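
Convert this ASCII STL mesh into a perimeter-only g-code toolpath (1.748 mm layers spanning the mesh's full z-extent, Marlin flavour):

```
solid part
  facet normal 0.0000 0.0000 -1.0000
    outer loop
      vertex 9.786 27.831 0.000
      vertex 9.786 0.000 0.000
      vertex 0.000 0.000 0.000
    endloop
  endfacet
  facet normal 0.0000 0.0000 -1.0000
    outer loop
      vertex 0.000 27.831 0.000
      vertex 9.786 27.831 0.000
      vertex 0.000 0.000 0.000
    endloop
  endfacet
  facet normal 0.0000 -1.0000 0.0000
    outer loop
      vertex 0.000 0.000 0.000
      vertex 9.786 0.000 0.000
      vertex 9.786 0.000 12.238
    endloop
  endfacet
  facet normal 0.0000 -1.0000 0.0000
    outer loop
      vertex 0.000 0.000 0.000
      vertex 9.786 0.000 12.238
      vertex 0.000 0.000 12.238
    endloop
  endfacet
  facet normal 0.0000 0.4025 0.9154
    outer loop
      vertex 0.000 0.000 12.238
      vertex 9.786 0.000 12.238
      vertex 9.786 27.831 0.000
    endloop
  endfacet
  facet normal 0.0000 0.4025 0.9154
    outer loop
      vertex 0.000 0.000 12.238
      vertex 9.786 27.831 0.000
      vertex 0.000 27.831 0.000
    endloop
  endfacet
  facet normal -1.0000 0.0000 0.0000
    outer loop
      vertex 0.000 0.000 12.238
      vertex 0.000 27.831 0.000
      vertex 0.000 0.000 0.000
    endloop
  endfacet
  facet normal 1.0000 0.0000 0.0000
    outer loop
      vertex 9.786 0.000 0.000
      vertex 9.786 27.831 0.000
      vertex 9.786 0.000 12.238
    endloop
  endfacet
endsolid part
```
; perimeter-only toolpath
G21 ; units = mm
G90 ; absolute positioning
G28 ; home
; layer 1
G0 Z1.748
G0 X0.000 Y0.000
G1 X9.786 Y0.000
G1 X9.786 Y23.855
G1 X0.000 Y23.855
G1 X0.000 Y0.000
; layer 2
G0 Z3.497
G0 X0.000 Y0.000
G1 X9.786 Y0.000
G1 X9.786 Y19.879
G1 X0.000 Y19.879
G1 X0.000 Y0.000
; layer 3
G0 Z5.245
G0 X0.000 Y0.000
G1 X9.786 Y0.000
G1 X9.786 Y15.903
G1 X0.000 Y15.903
G1 X0.000 Y0.000
; layer 4
G0 Z6.993
G0 X0.000 Y0.000
G1 X9.786 Y0.000
G1 X9.786 Y11.928
G1 X0.000 Y11.928
G1 X0.000 Y0.000
; layer 5
G0 Z8.741
G0 X0.000 Y0.000
G1 X9.786 Y0.000
G1 X9.786 Y7.952
G1 X0.000 Y7.952
G1 X0.000 Y0.000
; layer 6
G0 Z10.490
G0 X0.000 Y0.000
G1 X9.786 Y0.000
G1 X9.786 Y3.976
G1 X0.000 Y3.976
G1 X0.000 Y0.000
M2 ; end

The solid is a wedge (ramp): 9.79 × 27.8 mm base, rising to 12.2 mm along the y=0 edge and sloping linearly to z=0 at y=27.8. Slicing at Δz = 1.748 mm — 7 equal slices spanning the solid's height, so layer i sits at z = i·h/7 — gives 6 non-empty perimeters. Each is a 4-segment closed polygon; G0 lifts to the layer z and rapids to the start vertex, then G1 traces the edges. The cross-section shrinks linearly with z (the slice at the apex is degenerate and omitted).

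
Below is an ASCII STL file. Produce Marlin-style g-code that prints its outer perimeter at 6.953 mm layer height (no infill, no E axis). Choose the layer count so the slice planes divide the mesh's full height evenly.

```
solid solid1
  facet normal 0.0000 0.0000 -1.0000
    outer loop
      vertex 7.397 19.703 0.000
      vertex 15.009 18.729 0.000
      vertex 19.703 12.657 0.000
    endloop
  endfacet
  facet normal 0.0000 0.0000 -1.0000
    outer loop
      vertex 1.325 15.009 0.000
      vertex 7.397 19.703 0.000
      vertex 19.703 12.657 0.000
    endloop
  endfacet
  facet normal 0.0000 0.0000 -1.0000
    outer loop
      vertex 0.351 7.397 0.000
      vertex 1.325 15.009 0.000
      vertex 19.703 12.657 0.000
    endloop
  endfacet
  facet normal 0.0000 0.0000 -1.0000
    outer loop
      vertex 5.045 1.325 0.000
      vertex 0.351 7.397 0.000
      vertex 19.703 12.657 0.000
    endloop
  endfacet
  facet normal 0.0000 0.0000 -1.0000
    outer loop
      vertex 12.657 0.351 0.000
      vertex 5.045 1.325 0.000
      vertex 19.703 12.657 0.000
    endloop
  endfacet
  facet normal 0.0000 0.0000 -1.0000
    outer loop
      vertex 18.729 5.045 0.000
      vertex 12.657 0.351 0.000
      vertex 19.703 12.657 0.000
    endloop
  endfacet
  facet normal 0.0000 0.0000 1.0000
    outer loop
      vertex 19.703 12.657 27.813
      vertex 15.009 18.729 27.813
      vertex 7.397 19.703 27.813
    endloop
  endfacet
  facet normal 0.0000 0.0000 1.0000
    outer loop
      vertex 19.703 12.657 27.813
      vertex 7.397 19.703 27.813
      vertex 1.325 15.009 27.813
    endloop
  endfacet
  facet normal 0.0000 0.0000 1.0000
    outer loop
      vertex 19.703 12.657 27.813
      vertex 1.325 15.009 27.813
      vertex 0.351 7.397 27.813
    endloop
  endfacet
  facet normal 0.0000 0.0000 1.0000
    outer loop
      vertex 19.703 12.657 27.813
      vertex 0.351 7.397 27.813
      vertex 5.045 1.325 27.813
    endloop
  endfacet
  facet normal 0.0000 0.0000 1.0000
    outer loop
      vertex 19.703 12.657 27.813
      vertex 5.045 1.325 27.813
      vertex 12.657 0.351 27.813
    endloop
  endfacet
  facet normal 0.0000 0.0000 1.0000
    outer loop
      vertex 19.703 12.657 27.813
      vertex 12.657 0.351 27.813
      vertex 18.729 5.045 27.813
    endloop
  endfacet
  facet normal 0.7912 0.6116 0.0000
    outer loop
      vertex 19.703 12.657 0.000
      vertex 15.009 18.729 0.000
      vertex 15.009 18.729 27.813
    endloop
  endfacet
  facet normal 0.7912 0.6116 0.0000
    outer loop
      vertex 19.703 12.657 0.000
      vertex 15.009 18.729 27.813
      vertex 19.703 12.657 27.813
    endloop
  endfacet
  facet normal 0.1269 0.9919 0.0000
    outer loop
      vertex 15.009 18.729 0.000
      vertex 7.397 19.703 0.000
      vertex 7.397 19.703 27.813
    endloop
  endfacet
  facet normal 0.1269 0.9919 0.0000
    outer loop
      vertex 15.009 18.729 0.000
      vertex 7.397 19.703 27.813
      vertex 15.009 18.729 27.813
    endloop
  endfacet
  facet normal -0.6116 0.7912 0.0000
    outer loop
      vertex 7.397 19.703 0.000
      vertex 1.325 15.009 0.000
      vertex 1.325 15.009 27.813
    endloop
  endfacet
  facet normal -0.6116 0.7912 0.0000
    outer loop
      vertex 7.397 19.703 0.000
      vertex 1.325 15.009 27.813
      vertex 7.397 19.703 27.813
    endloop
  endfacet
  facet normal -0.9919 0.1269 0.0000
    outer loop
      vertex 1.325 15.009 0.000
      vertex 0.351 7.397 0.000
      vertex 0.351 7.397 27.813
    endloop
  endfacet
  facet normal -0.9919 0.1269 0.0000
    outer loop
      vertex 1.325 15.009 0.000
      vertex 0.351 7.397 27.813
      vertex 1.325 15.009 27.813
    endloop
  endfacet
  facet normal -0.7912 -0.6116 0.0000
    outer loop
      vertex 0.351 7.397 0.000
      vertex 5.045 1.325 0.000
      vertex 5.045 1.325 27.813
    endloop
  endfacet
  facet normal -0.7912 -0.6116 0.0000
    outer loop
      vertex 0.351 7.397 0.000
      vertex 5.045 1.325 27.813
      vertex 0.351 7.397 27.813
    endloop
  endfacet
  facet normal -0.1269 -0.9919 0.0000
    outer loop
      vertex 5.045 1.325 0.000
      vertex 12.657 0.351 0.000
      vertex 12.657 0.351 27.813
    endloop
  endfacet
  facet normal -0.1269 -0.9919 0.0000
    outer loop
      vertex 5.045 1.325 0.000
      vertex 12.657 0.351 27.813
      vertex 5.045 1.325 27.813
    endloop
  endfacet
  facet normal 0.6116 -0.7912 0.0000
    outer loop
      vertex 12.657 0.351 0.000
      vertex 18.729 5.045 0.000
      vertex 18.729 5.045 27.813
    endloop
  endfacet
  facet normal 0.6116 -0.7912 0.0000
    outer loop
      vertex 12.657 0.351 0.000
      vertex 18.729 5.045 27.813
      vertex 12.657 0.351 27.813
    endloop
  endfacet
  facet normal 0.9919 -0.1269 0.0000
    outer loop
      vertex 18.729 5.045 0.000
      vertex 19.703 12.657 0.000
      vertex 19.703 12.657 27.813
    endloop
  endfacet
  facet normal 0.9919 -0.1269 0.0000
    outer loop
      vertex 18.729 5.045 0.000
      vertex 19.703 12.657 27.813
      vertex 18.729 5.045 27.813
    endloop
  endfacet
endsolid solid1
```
; perimeter-only toolpath
G21 ; units = mm
G90 ; absolute positioning
G28 ; home
; layer 1
G0 Z6.953
G0 X19.703 Y12.657
G1 X15.009 Y18.729
G1 X7.397 Y19.703
G1 X1.325 Y15.009
G1 X0.351 Y7.397
G1 X5.045 Y1.325
G1 X12.657 Y0.351
G1 X18.729 Y5.045
G1 X19.703 Y12.657
; layer 2
G0 Z13.906
G0 X19.703 Y12.657
G1 X15.009 Y18.729
G1 X7.397 Y19.703
G1 X1.325 Y15.009
G1 X0.351 Y7.397
G1 X5.045 Y1.325
G1 X12.657 Y0.351
G1 X18.729 Y5.045
G1 X19.703 Y12.657
; layer 3
G0 Z20.860
G0 X19.703 Y12.657
G1 X15.009 Y18.729
G1 X7.397 Y19.703
G1 X1.325 Y15.009
G1 X0.351 Y7.397
G1 X5.045 Y1.325
G1 X12.657 Y0.351
G1 X18.729 Y5.045
G1 X19.703 Y12.657
; layer 4
G0 Z27.813
G0 X19.703 Y12.657
G1 X15.009 Y18.729
G1 X7.397 Y19.703
G1 X1.325 Y15.009
G1 X0.351 Y7.397
G1 X5.045 Y1.325
G1 X12.657 Y0.351
G1 X18.729 Y5.045
G1 X19.703 Y12.657
M2 ; end

The solid is a regular 8-sided prism (a cylinder approximated with 8 flat sides), circumscribed radius ≈ 10 mm, height ≈ 27.8 mm. Slicing at Δz = 6.953 mm — 4 equal slices spanning the solid's height, so layer i sits at z = i·h/4 — gives 4 non-empty perimeters. Each is a 8-segment closed polygon; G0 lifts to the layer z and rapids to the start vertex, then G1 traces the edges.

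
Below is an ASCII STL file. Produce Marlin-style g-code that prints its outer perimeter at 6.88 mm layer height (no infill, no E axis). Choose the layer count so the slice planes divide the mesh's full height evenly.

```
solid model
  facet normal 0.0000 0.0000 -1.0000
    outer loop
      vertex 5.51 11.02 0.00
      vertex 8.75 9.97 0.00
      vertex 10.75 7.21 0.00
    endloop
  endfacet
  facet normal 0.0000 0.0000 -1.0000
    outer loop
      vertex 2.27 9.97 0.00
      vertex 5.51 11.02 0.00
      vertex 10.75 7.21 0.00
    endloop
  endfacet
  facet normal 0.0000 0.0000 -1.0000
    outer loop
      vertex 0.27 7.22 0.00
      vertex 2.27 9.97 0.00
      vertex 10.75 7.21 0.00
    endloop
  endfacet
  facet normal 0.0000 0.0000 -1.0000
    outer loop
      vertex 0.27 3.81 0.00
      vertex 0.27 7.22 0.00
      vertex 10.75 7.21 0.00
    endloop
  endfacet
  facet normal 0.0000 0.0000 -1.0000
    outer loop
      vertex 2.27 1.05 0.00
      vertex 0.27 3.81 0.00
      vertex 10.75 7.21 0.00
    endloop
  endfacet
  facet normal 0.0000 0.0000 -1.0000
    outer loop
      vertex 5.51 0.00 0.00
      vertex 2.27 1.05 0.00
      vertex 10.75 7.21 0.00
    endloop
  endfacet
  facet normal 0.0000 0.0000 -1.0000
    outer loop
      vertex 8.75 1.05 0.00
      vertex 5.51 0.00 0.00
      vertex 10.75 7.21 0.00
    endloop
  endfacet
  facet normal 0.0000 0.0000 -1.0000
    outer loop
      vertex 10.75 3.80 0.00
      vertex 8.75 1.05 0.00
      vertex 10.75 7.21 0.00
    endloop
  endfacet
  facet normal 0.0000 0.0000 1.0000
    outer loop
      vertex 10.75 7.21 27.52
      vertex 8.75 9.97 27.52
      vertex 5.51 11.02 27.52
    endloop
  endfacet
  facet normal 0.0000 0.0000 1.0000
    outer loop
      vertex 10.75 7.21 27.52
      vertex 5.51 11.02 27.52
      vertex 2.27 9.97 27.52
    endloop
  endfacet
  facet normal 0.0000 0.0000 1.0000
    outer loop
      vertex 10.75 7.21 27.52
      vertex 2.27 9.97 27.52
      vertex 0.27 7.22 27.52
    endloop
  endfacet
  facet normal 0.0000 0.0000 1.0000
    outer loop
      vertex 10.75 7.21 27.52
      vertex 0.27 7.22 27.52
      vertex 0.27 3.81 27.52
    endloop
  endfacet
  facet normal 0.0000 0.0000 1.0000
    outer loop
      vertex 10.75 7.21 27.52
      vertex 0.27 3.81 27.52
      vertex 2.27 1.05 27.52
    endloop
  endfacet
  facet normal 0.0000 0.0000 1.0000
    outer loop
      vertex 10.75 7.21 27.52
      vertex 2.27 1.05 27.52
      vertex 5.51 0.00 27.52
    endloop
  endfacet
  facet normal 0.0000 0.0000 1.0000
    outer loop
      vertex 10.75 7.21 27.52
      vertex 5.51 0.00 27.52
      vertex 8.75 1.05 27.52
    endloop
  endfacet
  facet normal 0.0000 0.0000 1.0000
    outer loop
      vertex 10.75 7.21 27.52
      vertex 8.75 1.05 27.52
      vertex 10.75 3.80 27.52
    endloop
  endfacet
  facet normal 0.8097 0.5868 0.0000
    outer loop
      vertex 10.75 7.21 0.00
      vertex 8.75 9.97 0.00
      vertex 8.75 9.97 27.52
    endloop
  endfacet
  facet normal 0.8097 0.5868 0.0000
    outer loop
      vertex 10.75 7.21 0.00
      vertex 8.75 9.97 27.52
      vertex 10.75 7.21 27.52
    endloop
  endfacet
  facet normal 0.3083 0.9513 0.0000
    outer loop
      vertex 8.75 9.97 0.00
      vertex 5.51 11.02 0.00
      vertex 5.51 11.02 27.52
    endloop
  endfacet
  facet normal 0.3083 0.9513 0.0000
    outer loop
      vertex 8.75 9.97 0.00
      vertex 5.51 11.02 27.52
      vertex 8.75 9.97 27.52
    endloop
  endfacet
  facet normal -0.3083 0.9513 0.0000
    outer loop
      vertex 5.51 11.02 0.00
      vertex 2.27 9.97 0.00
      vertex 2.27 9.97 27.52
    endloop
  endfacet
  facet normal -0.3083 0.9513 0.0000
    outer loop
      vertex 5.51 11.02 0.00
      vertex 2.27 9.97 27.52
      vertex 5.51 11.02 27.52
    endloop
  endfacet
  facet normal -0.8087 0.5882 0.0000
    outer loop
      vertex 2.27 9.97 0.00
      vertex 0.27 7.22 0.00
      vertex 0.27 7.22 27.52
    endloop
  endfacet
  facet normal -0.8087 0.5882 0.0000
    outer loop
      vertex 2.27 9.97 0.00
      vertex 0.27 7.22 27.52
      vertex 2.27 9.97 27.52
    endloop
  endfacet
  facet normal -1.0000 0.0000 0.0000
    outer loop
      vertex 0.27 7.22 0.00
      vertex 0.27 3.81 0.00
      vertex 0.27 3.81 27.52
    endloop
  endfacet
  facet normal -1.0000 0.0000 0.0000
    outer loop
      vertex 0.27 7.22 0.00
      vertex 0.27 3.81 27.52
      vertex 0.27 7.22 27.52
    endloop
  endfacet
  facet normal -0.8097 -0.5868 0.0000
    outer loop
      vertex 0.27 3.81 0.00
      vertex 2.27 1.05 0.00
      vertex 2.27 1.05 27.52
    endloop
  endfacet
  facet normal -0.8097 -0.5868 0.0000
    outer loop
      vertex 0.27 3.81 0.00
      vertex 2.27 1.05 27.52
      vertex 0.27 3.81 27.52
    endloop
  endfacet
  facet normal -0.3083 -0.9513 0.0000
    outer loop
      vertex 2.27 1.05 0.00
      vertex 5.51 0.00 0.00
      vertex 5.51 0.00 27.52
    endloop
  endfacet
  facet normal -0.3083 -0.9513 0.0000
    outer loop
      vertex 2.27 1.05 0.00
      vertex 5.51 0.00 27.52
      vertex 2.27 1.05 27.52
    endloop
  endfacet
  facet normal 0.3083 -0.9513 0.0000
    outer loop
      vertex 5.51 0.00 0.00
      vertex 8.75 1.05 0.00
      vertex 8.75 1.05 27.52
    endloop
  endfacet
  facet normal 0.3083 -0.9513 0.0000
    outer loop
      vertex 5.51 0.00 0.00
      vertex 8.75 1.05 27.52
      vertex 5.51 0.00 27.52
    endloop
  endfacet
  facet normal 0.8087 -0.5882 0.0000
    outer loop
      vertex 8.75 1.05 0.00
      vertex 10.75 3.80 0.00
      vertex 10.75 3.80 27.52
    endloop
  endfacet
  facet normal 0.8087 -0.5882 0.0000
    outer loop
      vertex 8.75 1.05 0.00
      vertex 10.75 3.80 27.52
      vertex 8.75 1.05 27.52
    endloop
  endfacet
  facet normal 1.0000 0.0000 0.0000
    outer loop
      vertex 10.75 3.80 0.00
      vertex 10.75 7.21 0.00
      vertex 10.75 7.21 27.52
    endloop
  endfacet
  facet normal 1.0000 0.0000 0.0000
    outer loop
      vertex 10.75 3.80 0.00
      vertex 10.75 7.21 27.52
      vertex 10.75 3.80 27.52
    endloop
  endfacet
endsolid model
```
; perimeter-only toolpath
G21 ; units = mm
G90 ; absolute positioning
G28 ; home
; layer 1
G0 Z6.88
G0 X10.75 Y7.21
G1 X8.75 Y9.97
G1 X5.51 Y11.02
G1 X2.27 Y9.97
G1 X0.27 Y7.22
G1 X0.27 Y3.81
G1 X2.27 Y1.05
G1 X5.51 Y0.00
G1 X8.75 Y1.05
G1 X10.75 Y3.80
G1 X10.75 Y7.21
; layer 2
G0 Z13.76
G0 X10.75 Y7.21
G1 X8.75 Y9.97
G1 X5.51 Y11.02
G1 X2.27 Y9.97
G1 X0.27 Y7.22
G1 X0.27 Y3.81
G1 X2.27 Y1.05
G1 X5.51 Y0.00
G1 X8.75 Y1.05
G1 X10.75 Y3.80
G1 X10.75 Y7.21
; layer 3
G0 Z20.64
G0 X10.75 Y7.21
G1 X8.75 Y9.97
G1 X5.51 Y11.02
G1 X2.27 Y9.97
G1 X0.27 Y7.22
G1 X0.27 Y3.81
G1 X2.27 Y1.05
G1 X5.51 Y0.00
G1 X8.75 Y1.05
G1 X10.75 Y3.80
G1 X10.75 Y7.21
; layer 4
G0 Z27.52
G0 X10.75 Y7.21
G1 X8.75 Y9.97
G1 X5.51 Y11.02
G1 X2.27 Y9.97
G1 X0.27 Y7.22
G1 X0.27 Y3.81
G1 X2.27 Y1.05
G1 X5.51 Y0.00
G1 X8.75 Y1.05
G1 X10.75 Y3.80
G1 X10.75 Y7.21
M2 ; end

The solid is a regular 10-sided prism (a cylinder approximated with 10 flat sides), circumscribed radius ≈ 5.51 mm, height ≈ 27.5 mm. Slicing at Δz = 6.88 mm — 4 equal slices spanning the solid's height, so layer i sits at z = i·h/4 — gives 4 non-empty perimeters. Each is a 10-segment closed polygon; G0 lifts to the layer z and rapids to the start vertex, then G1 traces the edges.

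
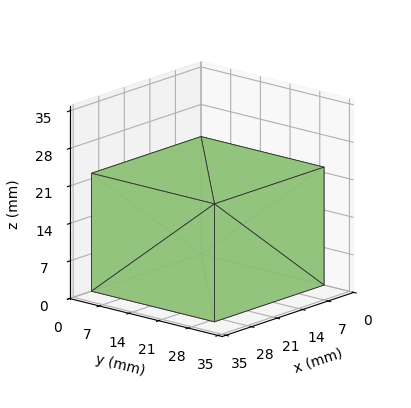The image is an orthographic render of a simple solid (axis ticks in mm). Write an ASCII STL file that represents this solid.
Reading the render: the shape is a rectangular box, roughly 30 × 29 mm footprint and 22 mm tall (dimensions read to the nearest mm from the axis ticks). For the STL, each face is triangulated and given an outward normal.

solid part
  facet normal 0.0000 0.0000 -1.0000
    outer loop
      vertex 30.000 29.000 0.000
      vertex 30.000 0.000 0.000
      vertex 0.000 0.000 0.000
    endloop
  endfacet
  facet normal 0.0000 0.0000 -1.0000
    outer loop
      vertex 0.000 29.000 0.000
      vertex 30.000 29.000 0.000
      vertex 0.000 0.000 0.000
    endloop
  endfacet
  facet normal 0.0000 0.0000 1.0000
    outer loop
      vertex 0.000 0.000 22.000
      vertex 30.000 0.000 22.000
      vertex 30.000 29.000 22.000
    endloop
  endfacet
  facet normal 0.0000 0.0000 1.0000
    outer loop
      vertex 0.000 0.000 22.000
      vertex 30.000 29.000 22.000
      vertex 0.000 29.000 22.000
    endloop
  endfacet
  facet normal 0.0000 -1.0000 0.0000
    outer loop
      vertex 0.000 0.000 0.000
      vertex 30.000 0.000 0.000
      vertex 30.000 0.000 22.000
    endloop
  endfacet
  facet normal 0.0000 -1.0000 0.0000
    outer loop
      vertex 0.000 0.000 0.000
      vertex 30.000 0.000 22.000
      vertex 0.000 0.000 22.000
    endloop
  endfacet
  facet normal 0.0000 1.0000 0.0000
    outer loop
      vertex 30.000 29.000 22.000
      vertex 30.000 29.000 0.000
      vertex 0.000 29.000 0.000
    endloop
  endfacet
  facet normal 0.0000 1.0000 0.0000
    outer loop
      vertex 0.000 29.000 22.000
      vertex 30.000 29.000 22.000
      vertex 0.000 29.000 0.000
    endloop
  endfacet
  facet normal -1.0000 0.0000 0.0000
    outer loop
      vertex 0.000 29.000 22.000
      vertex 0.000 29.000 0.000
      vertex 0.000 0.000 0.000
    endloop
  endfacet
  facet normal -1.0000 0.0000 0.0000
    outer loop
      vertex 0.000 0.000 22.000
      vertex 0.000 29.000 22.000
      vertex 0.000 0.000 0.000
    endloop
  endfacet
  facet normal 1.0000 0.0000 0.0000
    outer loop
      vertex 30.000 0.000 0.000
      vertex 30.000 29.000 0.000
      vertex 30.000 29.000 22.000
    endloop
  endfacet
  facet normal 1.0000 0.0000 0.0000
    outer loop
      vertex 30.000 0.000 0.000
      vertex 30.000 29.000 22.000
      vertex 30.000 0.000 22.000
    endloop
  endfacet
endsolid part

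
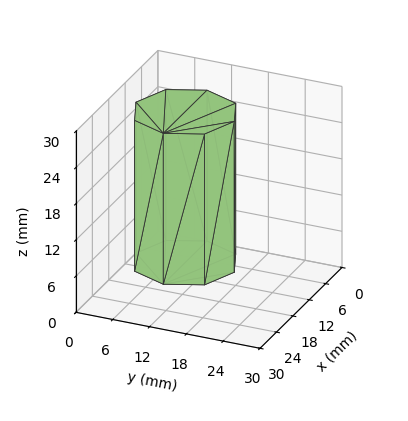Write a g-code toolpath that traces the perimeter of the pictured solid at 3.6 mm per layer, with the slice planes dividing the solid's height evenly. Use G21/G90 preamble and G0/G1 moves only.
Reading the render: the shape is a regular 8-sided prism (a cylinder approximated with 8 flat sides), circumscribed radius ≈ 8 mm, height ≈ 25 mm (dimensions read to the nearest mm from the axis ticks). For the g-code, the solid's height is divided into equal slices at the stated Δz and each level perimeter traced with G1 moves after a G0 lift.

; perimeter-only toolpath
G21 ; units = mm
G90 ; absolute positioning
G28 ; home
; layer 1
G0 Z3.6
G0 X16.0 Y8.0
G1 X13.7 Y13.7
G1 X8.0 Y16.0
G1 X2.3 Y13.7
G1 X0.0 Y8.0
G1 X2.3 Y2.3
G1 X8.0 Y0.0
G1 X13.7 Y2.3
G1 X16.0 Y8.0
; layer 2
G0 Z7.1
G0 X16.0 Y8.0
G1 X13.7 Y13.7
G1 X8.0 Y16.0
G1 X2.3 Y13.7
G1 X0.0 Y8.0
G1 X2.3 Y2.3
G1 X8.0 Y0.0
G1 X13.7 Y2.3
G1 X16.0 Y8.0
; layer 3
G0 Z10.7
G0 X16.0 Y8.0
G1 X13.7 Y13.7
G1 X8.0 Y16.0
G1 X2.3 Y13.7
G1 X0.0 Y8.0
G1 X2.3 Y2.3
G1 X8.0 Y0.0
G1 X13.7 Y2.3
G1 X16.0 Y8.0
; layer 4
G0 Z14.3
G0 X16.0 Y8.0
G1 X13.7 Y13.7
G1 X8.0 Y16.0
G1 X2.3 Y13.7
G1 X0.0 Y8.0
G1 X2.3 Y2.3
G1 X8.0 Y0.0
G1 X13.7 Y2.3
G1 X16.0 Y8.0
; layer 5
G0 Z17.9
G0 X16.0 Y8.0
G1 X13.7 Y13.7
G1 X8.0 Y16.0
G1 X2.3 Y13.7
G1 X0.0 Y8.0
G1 X2.3 Y2.3
G1 X8.0 Y0.0
G1 X13.7 Y2.3
G1 X16.0 Y8.0
; layer 6
G0 Z21.4
G0 X16.0 Y8.0
G1 X13.7 Y13.7
G1 X8.0 Y16.0
G1 X2.3 Y13.7
G1 X0.0 Y8.0
G1 X2.3 Y2.3
G1 X8.0 Y0.0
G1 X13.7 Y2.3
G1 X16.0 Y8.0
; layer 7
G0 Z25.0
G0 X16.0 Y8.0
G1 X13.7 Y13.7
G1 X8.0 Y16.0
G1 X2.3 Y13.7
G1 X0.0 Y8.0
G1 X2.3 Y2.3
G1 X8.0 Y0.0
G1 X13.7 Y2.3
G1 X16.0 Y8.0
M2 ; end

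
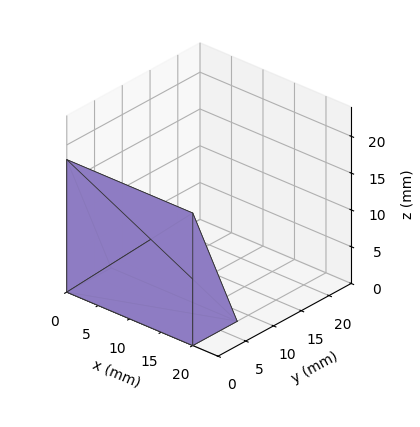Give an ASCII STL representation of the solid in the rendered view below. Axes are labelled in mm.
Reading the render: the shape is a wedge (ramp): 20 × 8 mm base, rising to 18 mm along the y=0 edge and sloping linearly to z=0 at y=8 (dimensions read to the nearest mm from the axis ticks). For the STL, each face is triangulated and given an outward normal.

solid part
  facet normal 0.0000 0.0000 -1.0000
    outer loop
      vertex 20.000 8.000 0.000
      vertex 20.000 0.000 0.000
      vertex 0.000 0.000 0.000
    endloop
  endfacet
  facet normal 0.0000 0.0000 -1.0000
    outer loop
      vertex 0.000 8.000 0.000
      vertex 20.000 8.000 0.000
      vertex 0.000 0.000 0.000
    endloop
  endfacet
  facet normal 0.0000 -1.0000 0.0000
    outer loop
      vertex 0.000 0.000 0.000
      vertex 20.000 0.000 0.000
      vertex 20.000 0.000 18.000
    endloop
  endfacet
  facet normal 0.0000 -1.0000 0.0000
    outer loop
      vertex 0.000 0.000 0.000
      vertex 20.000 0.000 18.000
      vertex 0.000 0.000 18.000
    endloop
  endfacet
  facet normal 0.0000 0.9138 0.4061
    outer loop
      vertex 0.000 0.000 18.000
      vertex 20.000 0.000 18.000
      vertex 20.000 8.000 0.000
    endloop
  endfacet
  facet normal 0.0000 0.9138 0.4061
    outer loop
      vertex 0.000 0.000 18.000
      vertex 20.000 8.000 0.000
      vertex 0.000 8.000 0.000
    endloop
  endfacet
  facet normal -1.0000 0.0000 0.0000
    outer loop
      vertex 0.000 0.000 18.000
      vertex 0.000 8.000 0.000
      vertex 0.000 0.000 0.000
    endloop
  endfacet
  facet normal 1.0000 0.0000 0.0000
    outer loop
      vertex 20.000 0.000 0.000
      vertex 20.000 8.000 0.000
      vertex 20.000 0.000 18.000
    endloop
  endfacet
endsolid part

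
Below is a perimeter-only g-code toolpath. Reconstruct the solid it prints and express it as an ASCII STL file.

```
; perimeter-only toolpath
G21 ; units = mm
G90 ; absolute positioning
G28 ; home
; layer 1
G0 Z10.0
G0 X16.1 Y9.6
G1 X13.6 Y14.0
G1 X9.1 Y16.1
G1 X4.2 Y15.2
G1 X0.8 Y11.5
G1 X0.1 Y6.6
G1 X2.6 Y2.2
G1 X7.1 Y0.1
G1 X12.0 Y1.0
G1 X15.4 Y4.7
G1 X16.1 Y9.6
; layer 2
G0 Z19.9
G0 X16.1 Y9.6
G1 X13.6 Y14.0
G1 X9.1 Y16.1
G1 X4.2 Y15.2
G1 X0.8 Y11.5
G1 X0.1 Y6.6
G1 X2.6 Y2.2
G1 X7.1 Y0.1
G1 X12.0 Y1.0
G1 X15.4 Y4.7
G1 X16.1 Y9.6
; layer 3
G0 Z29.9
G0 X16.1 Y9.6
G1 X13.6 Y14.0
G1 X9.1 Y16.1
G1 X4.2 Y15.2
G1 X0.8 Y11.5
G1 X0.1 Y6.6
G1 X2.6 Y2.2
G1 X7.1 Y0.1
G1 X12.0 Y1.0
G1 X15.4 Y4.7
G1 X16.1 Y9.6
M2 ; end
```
solid part
  facet normal 0.0000 0.0000 -1.0000
    outer loop
      vertex 9.1 16.1 0.0
      vertex 13.6 14.0 0.0
      vertex 16.1 9.6 0.0
    endloop
  endfacet
  facet normal 0.0000 0.0000 -1.0000
    outer loop
      vertex 4.2 15.2 0.0
      vertex 9.1 16.1 0.0
      vertex 16.1 9.6 0.0
    endloop
  endfacet
  facet normal 0.0000 0.0000 -1.0000
    outer loop
      vertex 0.8 11.5 0.0
      vertex 4.2 15.2 0.0
      vertex 16.1 9.6 0.0
    endloop
  endfacet
  facet normal 0.0000 0.0000 -1.0000
    outer loop
      vertex 0.1 6.6 0.0
      vertex 0.8 11.5 0.0
      vertex 16.1 9.6 0.0
    endloop
  endfacet
  facet normal 0.0000 0.0000 -1.0000
    outer loop
      vertex 2.6 2.2 0.0
      vertex 0.1 6.6 0.0
      vertex 16.1 9.6 0.0
    endloop
  endfacet
  facet normal 0.0000 0.0000 -1.0000
    outer loop
      vertex 7.1 0.1 0.0
      vertex 2.6 2.2 0.0
      vertex 16.1 9.6 0.0
    endloop
  endfacet
  facet normal 0.0000 0.0000 -1.0000
    outer loop
      vertex 12.0 1.0 0.0
      vertex 7.1 0.1 0.0
      vertex 16.1 9.6 0.0
    endloop
  endfacet
  facet normal 0.0000 0.0000 -1.0000
    outer loop
      vertex 15.4 4.7 0.0
      vertex 12.0 1.0 0.0
      vertex 16.1 9.6 0.0
    endloop
  endfacet
  facet normal 0.0000 0.0000 1.0000
    outer loop
      vertex 16.1 9.6 29.9
      vertex 13.6 14.0 29.9
      vertex 9.1 16.1 29.9
    endloop
  endfacet
  facet normal 0.0000 0.0000 1.0000
    outer loop
      vertex 16.1 9.6 29.9
      vertex 9.1 16.1 29.9
      vertex 4.2 15.2 29.9
    endloop
  endfacet
  facet normal 0.0000 0.0000 1.0000
    outer loop
      vertex 16.1 9.6 29.9
      vertex 4.2 15.2 29.9
      vertex 0.8 11.5 29.9
    endloop
  endfacet
  facet normal 0.0000 0.0000 1.0000
    outer loop
      vertex 16.1 9.6 29.9
      vertex 0.8 11.5 29.9
      vertex 0.1 6.6 29.9
    endloop
  endfacet
  facet normal 0.0000 0.0000 1.0000
    outer loop
      vertex 16.1 9.6 29.9
      vertex 0.1 6.6 29.9
      vertex 2.6 2.2 29.9
    endloop
  endfacet
  facet normal 0.0000 0.0000 1.0000
    outer loop
      vertex 16.1 9.6 29.9
      vertex 2.6 2.2 29.9
      vertex 7.1 0.1 29.9
    endloop
  endfacet
  facet normal 0.0000 0.0000 1.0000
    outer loop
      vertex 16.1 9.6 29.9
      vertex 7.1 0.1 29.9
      vertex 12.0 1.0 29.9
    endloop
  endfacet
  facet normal 0.0000 0.0000 1.0000
    outer loop
      vertex 16.1 9.6 29.9
      vertex 12.0 1.0 29.9
      vertex 15.4 4.7 29.9
    endloop
  endfacet
  facet normal 0.8695 0.4940 0.0000
    outer loop
      vertex 16.1 9.6 0.0
      vertex 13.6 14.0 0.0
      vertex 13.6 14.0 29.9
    endloop
  endfacet
  facet normal 0.8695 0.4940 0.0000
    outer loop
      vertex 16.1 9.6 0.0
      vertex 13.6 14.0 29.9
      vertex 16.1 9.6 29.9
    endloop
  endfacet
  facet normal 0.4229 0.9062 0.0000
    outer loop
      vertex 13.6 14.0 0.0
      vertex 9.1 16.1 0.0
      vertex 9.1 16.1 29.9
    endloop
  endfacet
  facet normal 0.4229 0.9062 0.0000
    outer loop
      vertex 13.6 14.0 0.0
      vertex 9.1 16.1 29.9
      vertex 13.6 14.0 29.9
    endloop
  endfacet
  facet normal -0.1807 0.9835 0.0000
    outer loop
      vertex 9.1 16.1 0.0
      vertex 4.2 15.2 0.0
      vertex 4.2 15.2 29.9
    endloop
  endfacet
  facet normal -0.1807 0.9835 0.0000
    outer loop
      vertex 9.1 16.1 0.0
      vertex 4.2 15.2 29.9
      vertex 9.1 16.1 29.9
    endloop
  endfacet
  facet normal -0.7363 0.6766 0.0000
    outer loop
      vertex 4.2 15.2 0.0
      vertex 0.8 11.5 0.0
      vertex 0.8 11.5 29.9
    endloop
  endfacet
  facet normal -0.7363 0.6766 0.0000
    outer loop
      vertex 4.2 15.2 0.0
      vertex 0.8 11.5 29.9
      vertex 4.2 15.2 29.9
    endloop
  endfacet
  facet normal -0.9899 0.1414 0.0000
    outer loop
      vertex 0.8 11.5 0.0
      vertex 0.1 6.6 0.0
      vertex 0.1 6.6 29.9
    endloop
  endfacet
  facet normal -0.9899 0.1414 0.0000
    outer loop
      vertex 0.8 11.5 0.0
      vertex 0.1 6.6 29.9
      vertex 0.8 11.5 29.9
    endloop
  endfacet
  facet normal -0.8695 -0.4940 0.0000
    outer loop
      vertex 0.1 6.6 0.0
      vertex 2.6 2.2 0.0
      vertex 2.6 2.2 29.9
    endloop
  endfacet
  facet normal -0.8695 -0.4940 0.0000
    outer loop
      vertex 0.1 6.6 0.0
      vertex 2.6 2.2 29.9
      vertex 0.1 6.6 29.9
    endloop
  endfacet
  facet normal -0.4229 -0.9062 0.0000
    outer loop
      vertex 2.6 2.2 0.0
      vertex 7.1 0.1 0.0
      vertex 7.1 0.1 29.9
    endloop
  endfacet
  facet normal -0.4229 -0.9062 0.0000
    outer loop
      vertex 2.6 2.2 0.0
      vertex 7.1 0.1 29.9
      vertex 2.6 2.2 29.9
    endloop
  endfacet
  facet normal 0.1807 -0.9835 0.0000
    outer loop
      vertex 7.1 0.1 0.0
      vertex 12.0 1.0 0.0
      vertex 12.0 1.0 29.9
    endloop
  endfacet
  facet normal 0.1807 -0.9835 0.0000
    outer loop
      vertex 7.1 0.1 0.0
      vertex 12.0 1.0 29.9
      vertex 7.1 0.1 29.9
    endloop
  endfacet
  facet normal 0.7363 -0.6766 0.0000
    outer loop
      vertex 12.0 1.0 0.0
      vertex 15.4 4.7 0.0
      vertex 15.4 4.7 29.9
    endloop
  endfacet
  facet normal 0.7363 -0.6766 0.0000
    outer loop
      vertex 12.0 1.0 0.0
      vertex 15.4 4.7 29.9
      vertex 12.0 1.0 29.9
    endloop
  endfacet
  facet normal 0.9899 -0.1414 0.0000
    outer loop
      vertex 15.4 4.7 0.0
      vertex 16.1 9.6 0.0
      vertex 16.1 9.6 29.9
    endloop
  endfacet
  facet normal 0.9899 -0.1414 0.0000
    outer loop
      vertex 15.4 4.7 0.0
      vertex 16.1 9.6 29.9
      vertex 15.4 4.7 29.9
    endloop
  endfacet
endsolid part

The G0 Z moves step by Δz≈10.0 mm. Every layer's G1 loop is the same polygon, so the solid is a straight extrusion of it from z=0 to z≈29.9. Closing with flat bottom and top caps and triangulating gives 36 facets — a regular 10-sided prism (a cylinder approximated with 10 flat sides), circumscribed radius ≈ 8.1 mm, height ≈ 29.9 mm.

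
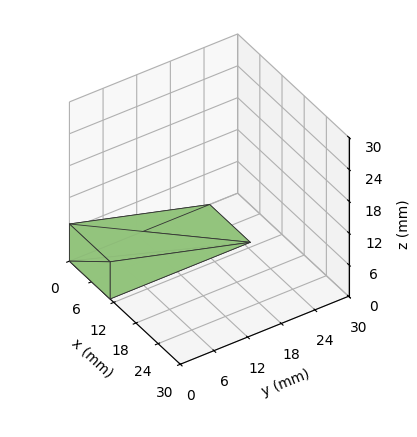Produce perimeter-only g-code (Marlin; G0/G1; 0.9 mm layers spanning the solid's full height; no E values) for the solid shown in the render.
Reading the render: the shape is a wedge (ramp): 11 × 25 mm base, rising to 7 mm along the y=0 edge and sloping linearly to z=0 at y=25 (dimensions read to the nearest mm from the axis ticks). For the g-code, the solid's height is divided into equal slices at the stated Δz and each level perimeter traced with G1 moves after a G0 lift.

; perimeter-only toolpath
G21 ; units = mm
G90 ; absolute positioning
G28 ; home
; layer 1
G0 Z0.9
G0 X0.0 Y0.0
G1 X11.0 Y0.0
G1 X11.0 Y21.9
G1 X0.0 Y21.9
G1 X0.0 Y0.0
; layer 2
G0 Z1.8
G0 X0.0 Y0.0
G1 X11.0 Y0.0
G1 X11.0 Y18.8
G1 X0.0 Y18.8
G1 X0.0 Y0.0
; layer 3
G0 Z2.6
G0 X0.0 Y0.0
G1 X11.0 Y0.0
G1 X11.0 Y15.6
G1 X0.0 Y15.6
G1 X0.0 Y0.0
; layer 4
G0 Z3.5
G0 X0.0 Y0.0
G1 X11.0 Y0.0
G1 X11.0 Y12.5
G1 X0.0 Y12.5
G1 X0.0 Y0.0
; layer 5
G0 Z4.4
G0 X0.0 Y0.0
G1 X11.0 Y0.0
G1 X11.0 Y9.4
G1 X0.0 Y9.4
G1 X0.0 Y0.0
; layer 6
G0 Z5.2
G0 X0.0 Y0.0
G1 X11.0 Y0.0
G1 X11.0 Y6.2
G1 X0.0 Y6.2
G1 X0.0 Y0.0
; layer 7
G0 Z6.1
G0 X0.0 Y0.0
G1 X11.0 Y0.0
G1 X11.0 Y3.1
G1 X0.0 Y3.1
G1 X0.0 Y0.0
M2 ; end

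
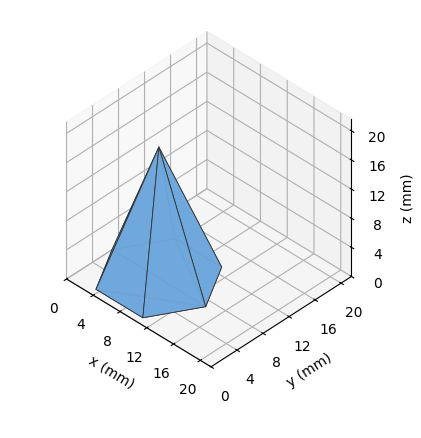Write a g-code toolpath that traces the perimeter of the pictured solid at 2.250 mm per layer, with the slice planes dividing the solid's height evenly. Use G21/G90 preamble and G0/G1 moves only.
Reading the render: the shape is a regular 6-sided pyramid, base circumscribed radius ≈ 7 mm, apex at z ≈ 18 mm (dimensions read to the nearest mm from the axis ticks). For the g-code, the solid's height is divided into equal slices at the stated Δz and each level perimeter traced with G1 moves after a G0 lift.

; perimeter-only toolpath
G21 ; units = mm
G90 ; absolute positioning
G28 ; home
; layer 1
G0 Z2.250
G0 X13.125 Y7.000
G1 X10.062 Y12.304
G1 X3.938 Y12.304
G1 X0.875 Y7.000
G1 X3.938 Y1.696
G1 X10.062 Y1.696
G1 X13.125 Y7.000
; layer 2
G0 Z4.500
G0 X12.250 Y7.000
G1 X9.625 Y11.546
G1 X4.375 Y11.546
G1 X1.750 Y7.000
G1 X4.375 Y2.454
G1 X9.625 Y2.454
G1 X12.250 Y7.000
; layer 3
G0 Z6.750
G0 X11.375 Y7.000
G1 X9.188 Y10.789
G1 X4.812 Y10.789
G1 X2.625 Y7.000
G1 X4.812 Y3.211
G1 X9.188 Y3.211
G1 X11.375 Y7.000
; layer 4
G0 Z9.000
G0 X10.500 Y7.000
G1 X8.750 Y10.031
G1 X5.250 Y10.031
G1 X3.500 Y7.000
G1 X5.250 Y3.969
G1 X8.750 Y3.969
G1 X10.500 Y7.000
; layer 5
G0 Z11.250
G0 X9.625 Y7.000
G1 X8.312 Y9.273
G1 X5.688 Y9.273
G1 X4.375 Y7.000
G1 X5.688 Y4.727
G1 X8.312 Y4.727
G1 X9.625 Y7.000
; layer 6
G0 Z13.500
G0 X8.750 Y7.000
G1 X7.875 Y8.515
G1 X6.125 Y8.515
G1 X5.250 Y7.000
G1 X6.125 Y5.484
G1 X7.875 Y5.484
G1 X8.750 Y7.000
; layer 7
G0 Z15.750
G0 X7.875 Y7.000
G1 X7.438 Y7.758
G1 X6.562 Y7.758
G1 X6.125 Y7.000
G1 X6.562 Y6.242
G1 X7.438 Y6.242
G1 X7.875 Y7.000
M2 ; end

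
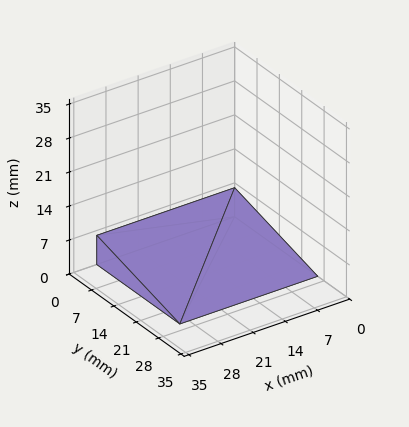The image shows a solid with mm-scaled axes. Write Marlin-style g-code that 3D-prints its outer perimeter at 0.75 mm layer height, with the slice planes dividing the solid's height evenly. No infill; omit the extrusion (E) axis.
Reading the render: the shape is a wedge (ramp): 30 × 26 mm base, rising to 6 mm along the y=0 edge and sloping linearly to z=0 at y=26 (dimensions read to the nearest mm from the axis ticks). For the g-code, the solid's height is divided into equal slices at the stated Δz and each level perimeter traced with G1 moves after a G0 lift.

; perimeter-only toolpath
G21 ; units = mm
G90 ; absolute positioning
G28 ; home
; layer 1
G0 Z0.75
G0 X0.00 Y0.00
G1 X30.00 Y0.00
G1 X30.00 Y22.75
G1 X0.00 Y22.75
G1 X0.00 Y0.00
; layer 2
G0 Z1.50
G0 X0.00 Y0.00
G1 X30.00 Y0.00
G1 X30.00 Y19.50
G1 X0.00 Y19.50
G1 X0.00 Y0.00
; layer 3
G0 Z2.25
G0 X0.00 Y0.00
G1 X30.00 Y0.00
G1 X30.00 Y16.25
G1 X0.00 Y16.25
G1 X0.00 Y0.00
; layer 4
G0 Z3.00
G0 X0.00 Y0.00
G1 X30.00 Y0.00
G1 X30.00 Y13.00
G1 X0.00 Y13.00
G1 X0.00 Y0.00
; layer 5
G0 Z3.75
G0 X0.00 Y0.00
G1 X30.00 Y0.00
G1 X30.00 Y9.75
G1 X0.00 Y9.75
G1 X0.00 Y0.00
; layer 6
G0 Z4.50
G0 X0.00 Y0.00
G1 X30.00 Y0.00
G1 X30.00 Y6.50
G1 X0.00 Y6.50
G1 X0.00 Y0.00
; layer 7
G0 Z5.25
G0 X0.00 Y0.00
G1 X30.00 Y0.00
G1 X30.00 Y3.25
G1 X0.00 Y3.25
G1 X0.00 Y0.00
M2 ; end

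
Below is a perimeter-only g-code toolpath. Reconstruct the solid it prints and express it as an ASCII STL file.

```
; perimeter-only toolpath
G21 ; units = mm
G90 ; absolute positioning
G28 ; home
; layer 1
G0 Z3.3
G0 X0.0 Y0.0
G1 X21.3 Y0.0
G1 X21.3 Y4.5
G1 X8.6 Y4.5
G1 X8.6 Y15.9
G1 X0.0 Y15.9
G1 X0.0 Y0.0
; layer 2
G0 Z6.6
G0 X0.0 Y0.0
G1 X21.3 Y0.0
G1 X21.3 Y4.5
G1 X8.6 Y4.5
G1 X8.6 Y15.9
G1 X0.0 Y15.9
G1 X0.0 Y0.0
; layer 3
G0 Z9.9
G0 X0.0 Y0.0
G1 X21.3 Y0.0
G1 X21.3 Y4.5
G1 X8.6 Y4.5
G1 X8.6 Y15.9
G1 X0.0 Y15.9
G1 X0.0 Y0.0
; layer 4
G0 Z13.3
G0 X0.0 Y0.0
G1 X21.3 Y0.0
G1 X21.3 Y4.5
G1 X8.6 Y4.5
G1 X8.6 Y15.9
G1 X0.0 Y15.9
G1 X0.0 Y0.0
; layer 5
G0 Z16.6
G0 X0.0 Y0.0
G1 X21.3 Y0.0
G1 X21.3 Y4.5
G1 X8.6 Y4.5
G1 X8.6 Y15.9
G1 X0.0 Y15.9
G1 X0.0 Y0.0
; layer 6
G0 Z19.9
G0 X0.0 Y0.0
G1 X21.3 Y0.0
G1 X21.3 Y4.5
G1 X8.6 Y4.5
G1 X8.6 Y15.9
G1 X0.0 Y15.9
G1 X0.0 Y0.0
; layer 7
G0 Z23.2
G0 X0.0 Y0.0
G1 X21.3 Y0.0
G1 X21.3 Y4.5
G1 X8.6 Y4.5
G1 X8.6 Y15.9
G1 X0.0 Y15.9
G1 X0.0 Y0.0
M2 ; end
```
solid part
  facet normal 0.0000 0.0000 -1.0000
    outer loop
      vertex 21.3 4.5 0.0
      vertex 21.3 0.0 0.0
      vertex 0.0 0.0 0.0
    endloop
  endfacet
  facet normal 0.0000 0.0000 -1.0000
    outer loop
      vertex 8.6 4.5 0.0
      vertex 21.3 4.5 0.0
      vertex 0.0 0.0 0.0
    endloop
  endfacet
  facet normal 0.0000 0.0000 -1.0000
    outer loop
      vertex 8.6 15.9 0.0
      vertex 8.6 4.5 0.0
      vertex 0.0 0.0 0.0
    endloop
  endfacet
  facet normal 0.0000 0.0000 -1.0000
    outer loop
      vertex 0.0 15.9 0.0
      vertex 8.6 15.9 0.0
      vertex 0.0 0.0 0.0
    endloop
  endfacet
  facet normal 0.0000 0.0000 1.0000
    outer loop
      vertex 0.0 0.0 23.2
      vertex 21.3 0.0 23.2
      vertex 21.3 4.5 23.2
    endloop
  endfacet
  facet normal 0.0000 0.0000 1.0000
    outer loop
      vertex 0.0 0.0 23.2
      vertex 21.3 4.5 23.2
      vertex 8.6 4.5 23.2
    endloop
  endfacet
  facet normal 0.0000 0.0000 1.0000
    outer loop
      vertex 0.0 0.0 23.2
      vertex 8.6 4.5 23.2
      vertex 8.6 15.9 23.2
    endloop
  endfacet
  facet normal 0.0000 0.0000 1.0000
    outer loop
      vertex 0.0 0.0 23.2
      vertex 8.6 15.9 23.2
      vertex 0.0 15.9 23.2
    endloop
  endfacet
  facet normal 0.0000 -1.0000 0.0000
    outer loop
      vertex 0.0 0.0 0.0
      vertex 21.3 0.0 0.0
      vertex 21.3 0.0 23.2
    endloop
  endfacet
  facet normal 0.0000 -1.0000 0.0000
    outer loop
      vertex 0.0 0.0 0.0
      vertex 21.3 0.0 23.2
      vertex 0.0 0.0 23.2
    endloop
  endfacet
  facet normal 1.0000 0.0000 0.0000
    outer loop
      vertex 21.3 0.0 0.0
      vertex 21.3 4.5 0.0
      vertex 21.3 4.5 23.2
    endloop
  endfacet
  facet normal 1.0000 0.0000 0.0000
    outer loop
      vertex 21.3 0.0 0.0
      vertex 21.3 4.5 23.2
      vertex 21.3 0.0 23.2
    endloop
  endfacet
  facet normal 0.0000 1.0000 0.0000
    outer loop
      vertex 21.3 4.5 0.0
      vertex 8.6 4.5 0.0
      vertex 8.6 4.5 23.2
    endloop
  endfacet
  facet normal 0.0000 1.0000 0.0000
    outer loop
      vertex 21.3 4.5 0.0
      vertex 8.6 4.5 23.2
      vertex 21.3 4.5 23.2
    endloop
  endfacet
  facet normal 1.0000 0.0000 0.0000
    outer loop
      vertex 8.6 4.5 0.0
      vertex 8.6 15.9 0.0
      vertex 8.6 15.9 23.2
    endloop
  endfacet
  facet normal 1.0000 0.0000 0.0000
    outer loop
      vertex 8.6 4.5 0.0
      vertex 8.6 15.9 23.2
      vertex 8.6 4.5 23.2
    endloop
  endfacet
  facet normal 0.0000 1.0000 0.0000
    outer loop
      vertex 8.6 15.9 0.0
      vertex 0.0 15.9 0.0
      vertex 0.0 15.9 23.2
    endloop
  endfacet
  facet normal 0.0000 1.0000 0.0000
    outer loop
      vertex 8.6 15.9 0.0
      vertex 0.0 15.9 23.2
      vertex 8.6 15.9 23.2
    endloop
  endfacet
  facet normal -1.0000 0.0000 0.0000
    outer loop
      vertex 0.0 15.9 0.0
      vertex 0.0 0.0 0.0
      vertex 0.0 0.0 23.2
    endloop
  endfacet
  facet normal -1.0000 0.0000 0.0000
    outer loop
      vertex 0.0 15.9 0.0
      vertex 0.0 0.0 23.2
      vertex 0.0 15.9 23.2
    endloop
  endfacet
endsolid part

The G0 Z moves step by Δz≈3.3 mm. Every layer's G1 loop is the same polygon, so the solid is a straight extrusion of it from z=0 to z≈23.2. Closing with flat bottom and top caps and triangulating gives 20 facets — an L-shaped prism: outer 21.3 × 15.9 mm, arm thicknesses ≈ 4.5 mm (horizontal) and 8.6 mm (vertical), extruded 23.2 mm in z.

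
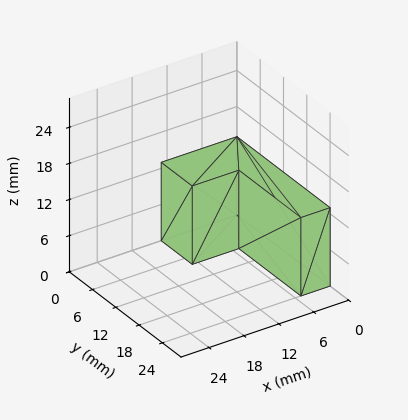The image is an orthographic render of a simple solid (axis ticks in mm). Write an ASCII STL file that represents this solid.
Reading the render: the shape is an L-shaped prism: outer 13 × 24 mm, arm thicknesses ≈ 8 mm (horizontal) and 5 mm (vertical), extruded 13 mm in z (dimensions read to the nearest mm from the axis ticks). For the STL, each face is triangulated and given an outward normal.

solid part
  facet normal 0.0000 0.0000 -1.0000
    outer loop
      vertex 13.00 8.00 0.00
      vertex 13.00 0.00 0.00
      vertex 0.00 0.00 0.00
    endloop
  endfacet
  facet normal 0.0000 0.0000 -1.0000
    outer loop
      vertex 5.00 8.00 0.00
      vertex 13.00 8.00 0.00
      vertex 0.00 0.00 0.00
    endloop
  endfacet
  facet normal 0.0000 0.0000 -1.0000
    outer loop
      vertex 5.00 24.00 0.00
      vertex 5.00 8.00 0.00
      vertex 0.00 0.00 0.00
    endloop
  endfacet
  facet normal 0.0000 0.0000 -1.0000
    outer loop
      vertex 0.00 24.00 0.00
      vertex 5.00 24.00 0.00
      vertex 0.00 0.00 0.00
    endloop
  endfacet
  facet normal 0.0000 0.0000 1.0000
    outer loop
      vertex 0.00 0.00 13.00
      vertex 13.00 0.00 13.00
      vertex 13.00 8.00 13.00
    endloop
  endfacet
  facet normal 0.0000 0.0000 1.0000
    outer loop
      vertex 0.00 0.00 13.00
      vertex 13.00 8.00 13.00
      vertex 5.00 8.00 13.00
    endloop
  endfacet
  facet normal 0.0000 0.0000 1.0000
    outer loop
      vertex 0.00 0.00 13.00
      vertex 5.00 8.00 13.00
      vertex 5.00 24.00 13.00
    endloop
  endfacet
  facet normal 0.0000 0.0000 1.0000
    outer loop
      vertex 0.00 0.00 13.00
      vertex 5.00 24.00 13.00
      vertex 0.00 24.00 13.00
    endloop
  endfacet
  facet normal 0.0000 -1.0000 0.0000
    outer loop
      vertex 0.00 0.00 0.00
      vertex 13.00 0.00 0.00
      vertex 13.00 0.00 13.00
    endloop
  endfacet
  facet normal 0.0000 -1.0000 0.0000
    outer loop
      vertex 0.00 0.00 0.00
      vertex 13.00 0.00 13.00
      vertex 0.00 0.00 13.00
    endloop
  endfacet
  facet normal 1.0000 0.0000 0.0000
    outer loop
      vertex 13.00 0.00 0.00
      vertex 13.00 8.00 0.00
      vertex 13.00 8.00 13.00
    endloop
  endfacet
  facet normal 1.0000 0.0000 0.0000
    outer loop
      vertex 13.00 0.00 0.00
      vertex 13.00 8.00 13.00
      vertex 13.00 0.00 13.00
    endloop
  endfacet
  facet normal 0.0000 1.0000 0.0000
    outer loop
      vertex 13.00 8.00 0.00
      vertex 5.00 8.00 0.00
      vertex 5.00 8.00 13.00
    endloop
  endfacet
  facet normal 0.0000 1.0000 0.0000
    outer loop
      vertex 13.00 8.00 0.00
      vertex 5.00 8.00 13.00
      vertex 13.00 8.00 13.00
    endloop
  endfacet
  facet normal 1.0000 0.0000 0.0000
    outer loop
      vertex 5.00 8.00 0.00
      vertex 5.00 24.00 0.00
      vertex 5.00 24.00 13.00
    endloop
  endfacet
  facet normal 1.0000 0.0000 0.0000
    outer loop
      vertex 5.00 8.00 0.00
      vertex 5.00 24.00 13.00
      vertex 5.00 8.00 13.00
    endloop
  endfacet
  facet normal 0.0000 1.0000 0.0000
    outer loop
      vertex 5.00 24.00 0.00
      vertex 0.00 24.00 0.00
      vertex 0.00 24.00 13.00
    endloop
  endfacet
  facet normal 0.0000 1.0000 0.0000
    outer loop
      vertex 5.00 24.00 0.00
      vertex 0.00 24.00 13.00
      vertex 5.00 24.00 13.00
    endloop
  endfacet
  facet normal -1.0000 0.0000 0.0000
    outer loop
      vertex 0.00 24.00 0.00
      vertex 0.00 0.00 0.00
      vertex 0.00 0.00 13.00
    endloop
  endfacet
  facet normal -1.0000 0.0000 0.0000
    outer loop
      vertex 0.00 24.00 0.00
      vertex 0.00 0.00 13.00
      vertex 0.00 24.00 13.00
    endloop
  endfacet
endsolid part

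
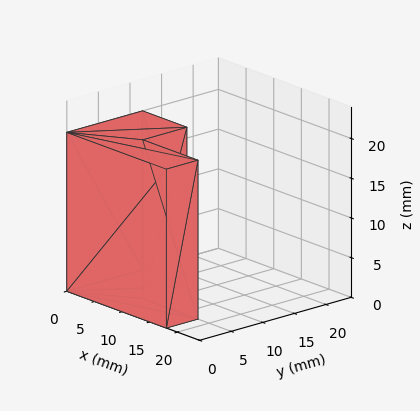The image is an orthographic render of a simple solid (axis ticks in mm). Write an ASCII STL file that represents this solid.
Reading the render: the shape is an L-shaped prism: outer 18 × 12 mm, arm thicknesses ≈ 5 mm (horizontal) and 8 mm (vertical), extruded 20 mm in z (dimensions read to the nearest mm from the axis ticks). For the STL, each face is triangulated and given an outward normal.

solid part
  facet normal 0.0000 0.0000 -1.0000
    outer loop
      vertex 18.00 5.00 0.00
      vertex 18.00 0.00 0.00
      vertex 0.00 0.00 0.00
    endloop
  endfacet
  facet normal 0.0000 0.0000 -1.0000
    outer loop
      vertex 8.00 5.00 0.00
      vertex 18.00 5.00 0.00
      vertex 0.00 0.00 0.00
    endloop
  endfacet
  facet normal 0.0000 0.0000 -1.0000
    outer loop
      vertex 8.00 12.00 0.00
      vertex 8.00 5.00 0.00
      vertex 0.00 0.00 0.00
    endloop
  endfacet
  facet normal 0.0000 0.0000 -1.0000
    outer loop
      vertex 0.00 12.00 0.00
      vertex 8.00 12.00 0.00
      vertex 0.00 0.00 0.00
    endloop
  endfacet
  facet normal 0.0000 0.0000 1.0000
    outer loop
      vertex 0.00 0.00 20.00
      vertex 18.00 0.00 20.00
      vertex 18.00 5.00 20.00
    endloop
  endfacet
  facet normal 0.0000 0.0000 1.0000
    outer loop
      vertex 0.00 0.00 20.00
      vertex 18.00 5.00 20.00
      vertex 8.00 5.00 20.00
    endloop
  endfacet
  facet normal 0.0000 0.0000 1.0000
    outer loop
      vertex 0.00 0.00 20.00
      vertex 8.00 5.00 20.00
      vertex 8.00 12.00 20.00
    endloop
  endfacet
  facet normal 0.0000 0.0000 1.0000
    outer loop
      vertex 0.00 0.00 20.00
      vertex 8.00 12.00 20.00
      vertex 0.00 12.00 20.00
    endloop
  endfacet
  facet normal 0.0000 -1.0000 0.0000
    outer loop
      vertex 0.00 0.00 0.00
      vertex 18.00 0.00 0.00
      vertex 18.00 0.00 20.00
    endloop
  endfacet
  facet normal 0.0000 -1.0000 0.0000
    outer loop
      vertex 0.00 0.00 0.00
      vertex 18.00 0.00 20.00
      vertex 0.00 0.00 20.00
    endloop
  endfacet
  facet normal 1.0000 0.0000 0.0000
    outer loop
      vertex 18.00 0.00 0.00
      vertex 18.00 5.00 0.00
      vertex 18.00 5.00 20.00
    endloop
  endfacet
  facet normal 1.0000 0.0000 0.0000
    outer loop
      vertex 18.00 0.00 0.00
      vertex 18.00 5.00 20.00
      vertex 18.00 0.00 20.00
    endloop
  endfacet
  facet normal 0.0000 1.0000 0.0000
    outer loop
      vertex 18.00 5.00 0.00
      vertex 8.00 5.00 0.00
      vertex 8.00 5.00 20.00
    endloop
  endfacet
  facet normal 0.0000 1.0000 0.0000
    outer loop
      vertex 18.00 5.00 0.00
      vertex 8.00 5.00 20.00
      vertex 18.00 5.00 20.00
    endloop
  endfacet
  facet normal 1.0000 0.0000 0.0000
    outer loop
      vertex 8.00 5.00 0.00
      vertex 8.00 12.00 0.00
      vertex 8.00 12.00 20.00
    endloop
  endfacet
  facet normal 1.0000 0.0000 0.0000
    outer loop
      vertex 8.00 5.00 0.00
      vertex 8.00 12.00 20.00
      vertex 8.00 5.00 20.00
    endloop
  endfacet
  facet normal 0.0000 1.0000 0.0000
    outer loop
      vertex 8.00 12.00 0.00
      vertex 0.00 12.00 0.00
      vertex 0.00 12.00 20.00
    endloop
  endfacet
  facet normal 0.0000 1.0000 0.0000
    outer loop
      vertex 8.00 12.00 0.00
      vertex 0.00 12.00 20.00
      vertex 8.00 12.00 20.00
    endloop
  endfacet
  facet normal -1.0000 0.0000 0.0000
    outer loop
      vertex 0.00 12.00 0.00
      vertex 0.00 0.00 0.00
      vertex 0.00 0.00 20.00
    endloop
  endfacet
  facet normal -1.0000 0.0000 0.0000
    outer loop
      vertex 0.00 12.00 0.00
      vertex 0.00 0.00 20.00
      vertex 0.00 12.00 20.00
    endloop
  endfacet
endsolid part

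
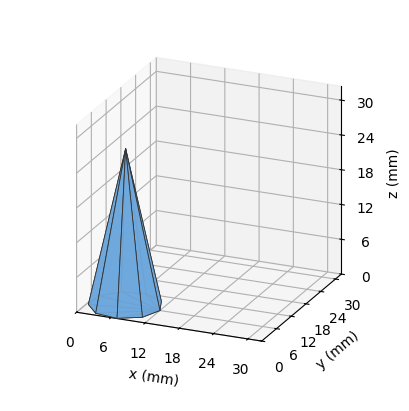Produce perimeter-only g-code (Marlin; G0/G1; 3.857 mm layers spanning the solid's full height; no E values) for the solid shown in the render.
Reading the render: the shape is a regular 9-sided pyramid, base circumscribed radius ≈ 6 mm, apex at z ≈ 27 mm (dimensions read to the nearest mm from the axis ticks). For the g-code, the solid's height is divided into equal slices at the stated Δz and each level perimeter traced with G1 moves after a G0 lift.

; perimeter-only toolpath
G21 ; units = mm
G90 ; absolute positioning
G28 ; home
; layer 1
G0 Z3.857
G0 X11.143 Y6.000
G1 X9.939 Y9.306
G1 X6.893 Y11.065
G1 X3.429 Y10.454
G1 X1.167 Y7.759
G1 X1.167 Y4.241
G1 X3.429 Y1.546
G1 X6.893 Y0.935
G1 X9.939 Y2.694
G1 X11.143 Y6.000
; layer 2
G0 Z7.714
G0 X10.286 Y6.000
G1 X9.283 Y8.755
G1 X6.744 Y10.221
G1 X3.857 Y9.711
G1 X1.973 Y7.466
G1 X1.973 Y4.534
G1 X3.857 Y2.289
G1 X6.744 Y1.779
G1 X9.283 Y3.245
G1 X10.286 Y6.000
; layer 3
G0 Z11.571
G0 X9.429 Y6.000
G1 X8.626 Y8.204
G1 X6.595 Y9.377
G1 X4.286 Y8.969
G1 X2.778 Y7.173
G1 X2.778 Y4.827
G1 X4.286 Y3.031
G1 X6.595 Y2.623
G1 X8.626 Y3.796
G1 X9.429 Y6.000
; layer 4
G0 Z15.429
G0 X8.571 Y6.000
G1 X7.970 Y7.653
G1 X6.447 Y8.532
G1 X4.714 Y8.227
G1 X3.584 Y6.879
G1 X3.584 Y5.121
G1 X4.714 Y3.773
G1 X6.447 Y3.468
G1 X7.970 Y4.347
G1 X8.571 Y6.000
; layer 5
G0 Z19.286
G0 X7.714 Y6.000
G1 X7.313 Y7.102
G1 X6.298 Y7.688
G1 X5.143 Y7.485
G1 X4.389 Y6.586
G1 X4.389 Y5.414
G1 X5.143 Y4.515
G1 X6.298 Y4.312
G1 X7.313 Y4.898
G1 X7.714 Y6.000
; layer 6
G0 Z23.143
G0 X6.857 Y6.000
G1 X6.657 Y6.551
G1 X6.149 Y6.844
G1 X5.571 Y6.742
G1 X5.195 Y6.293
G1 X5.195 Y5.707
G1 X5.571 Y5.258
G1 X6.149 Y5.156
G1 X6.657 Y5.449
G1 X6.857 Y6.000
M2 ; end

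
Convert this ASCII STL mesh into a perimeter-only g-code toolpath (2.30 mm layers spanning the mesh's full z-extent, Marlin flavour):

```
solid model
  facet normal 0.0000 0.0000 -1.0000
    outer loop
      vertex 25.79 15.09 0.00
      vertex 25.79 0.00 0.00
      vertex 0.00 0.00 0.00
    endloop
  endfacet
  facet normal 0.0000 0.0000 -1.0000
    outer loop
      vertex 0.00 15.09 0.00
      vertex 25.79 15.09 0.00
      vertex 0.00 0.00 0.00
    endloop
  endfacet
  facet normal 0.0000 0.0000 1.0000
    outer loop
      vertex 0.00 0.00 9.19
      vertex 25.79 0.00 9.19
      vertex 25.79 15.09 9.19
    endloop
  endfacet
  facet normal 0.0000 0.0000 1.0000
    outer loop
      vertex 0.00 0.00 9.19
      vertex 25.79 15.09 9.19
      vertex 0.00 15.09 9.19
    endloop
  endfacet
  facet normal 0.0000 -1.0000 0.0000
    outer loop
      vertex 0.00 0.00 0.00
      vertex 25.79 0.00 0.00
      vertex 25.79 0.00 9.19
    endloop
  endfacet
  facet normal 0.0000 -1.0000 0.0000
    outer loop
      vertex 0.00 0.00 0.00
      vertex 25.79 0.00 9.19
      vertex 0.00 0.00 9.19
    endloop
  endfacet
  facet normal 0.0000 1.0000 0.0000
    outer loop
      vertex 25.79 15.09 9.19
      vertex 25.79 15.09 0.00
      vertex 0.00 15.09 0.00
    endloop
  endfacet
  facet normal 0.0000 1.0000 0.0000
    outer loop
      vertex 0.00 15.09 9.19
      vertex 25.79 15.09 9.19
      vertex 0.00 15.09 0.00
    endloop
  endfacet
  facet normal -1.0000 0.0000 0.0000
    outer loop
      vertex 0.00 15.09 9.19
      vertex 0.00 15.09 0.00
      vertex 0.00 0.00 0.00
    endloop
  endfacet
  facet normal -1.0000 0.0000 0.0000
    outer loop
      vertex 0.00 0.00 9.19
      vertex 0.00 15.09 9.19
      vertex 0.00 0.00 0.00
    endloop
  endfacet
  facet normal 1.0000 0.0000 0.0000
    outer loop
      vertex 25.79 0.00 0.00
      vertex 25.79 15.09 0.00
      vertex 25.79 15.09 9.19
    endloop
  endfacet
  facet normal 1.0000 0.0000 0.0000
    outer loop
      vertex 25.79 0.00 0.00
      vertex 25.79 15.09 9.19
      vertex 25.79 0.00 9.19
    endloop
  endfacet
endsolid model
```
; perimeter-only toolpath
G21 ; units = mm
G90 ; absolute positioning
G28 ; home
; layer 1
G0 Z2.30
G0 X0.00 Y0.00
G1 X25.79 Y0.00
G1 X25.79 Y15.09
G1 X0.00 Y15.09
G1 X0.00 Y0.00
; layer 2
G0 Z4.59
G0 X0.00 Y0.00
G1 X25.79 Y0.00
G1 X25.79 Y15.09
G1 X0.00 Y15.09
G1 X0.00 Y0.00
; layer 3
G0 Z6.89
G0 X0.00 Y0.00
G1 X25.79 Y0.00
G1 X25.79 Y15.09
G1 X0.00 Y15.09
G1 X0.00 Y0.00
; layer 4
G0 Z9.19
G0 X0.00 Y0.00
G1 X25.79 Y0.00
G1 X25.79 Y15.09
G1 X0.00 Y15.09
G1 X0.00 Y0.00
M2 ; end

The solid is a rectangular box, roughly 25.8 × 15.1 mm footprint and 9.19 mm tall. Slicing at Δz = 2.30 mm — 4 equal slices spanning the solid's height, so layer i sits at z = i·h/4 — gives 4 non-empty perimeters. Each is a 4-segment closed polygon; G0 lifts to the layer z and rapids to the start vertex, then G1 traces the edges.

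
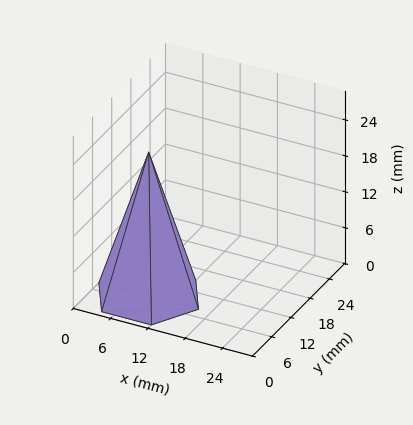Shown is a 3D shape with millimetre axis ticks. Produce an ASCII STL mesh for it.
Reading the render: the shape is a regular 6-sided pyramid, base circumscribed radius ≈ 8 mm, apex at z ≈ 24 mm (dimensions read to the nearest mm from the axis ticks). For the STL, each face is triangulated and given an outward normal.

solid part
  facet normal 0.0000 0.0000 -1.0000
    outer loop
      vertex 4.00 14.93 0.00
      vertex 12.00 14.93 0.00
      vertex 16.00 8.00 0.00
    endloop
  endfacet
  facet normal 0.0000 0.0000 -1.0000
    outer loop
      vertex 0.00 8.00 0.00
      vertex 4.00 14.93 0.00
      vertex 16.00 8.00 0.00
    endloop
  endfacet
  facet normal 0.0000 0.0000 -1.0000
    outer loop
      vertex 4.00 1.07 0.00
      vertex 0.00 8.00 0.00
      vertex 16.00 8.00 0.00
    endloop
  endfacet
  facet normal 0.0000 0.0000 -1.0000
    outer loop
      vertex 12.00 1.07 0.00
      vertex 4.00 1.07 0.00
      vertex 16.00 8.00 0.00
    endloop
  endfacet
  facet normal 0.8321 0.4803 0.2774
    outer loop
      vertex 16.00 8.00 0.00
      vertex 12.00 14.93 0.00
      vertex 8.00 8.00 24.00
    endloop
  endfacet
  facet normal 0.0000 0.9607 0.2774
    outer loop
      vertex 12.00 14.93 0.00
      vertex 4.00 14.93 0.00
      vertex 8.00 8.00 24.00
    endloop
  endfacet
  facet normal -0.8321 0.4803 0.2774
    outer loop
      vertex 4.00 14.93 0.00
      vertex 0.00 8.00 0.00
      vertex 8.00 8.00 24.00
    endloop
  endfacet
  facet normal -0.8321 -0.4803 0.2774
    outer loop
      vertex 0.00 8.00 0.00
      vertex 4.00 1.07 0.00
      vertex 8.00 8.00 24.00
    endloop
  endfacet
  facet normal 0.0000 -0.9607 0.2774
    outer loop
      vertex 4.00 1.07 0.00
      vertex 12.00 1.07 0.00
      vertex 8.00 8.00 24.00
    endloop
  endfacet
  facet normal 0.8321 -0.4803 0.2774
    outer loop
      vertex 12.00 1.07 0.00
      vertex 16.00 8.00 0.00
      vertex 8.00 8.00 24.00
    endloop
  endfacet
endsolid part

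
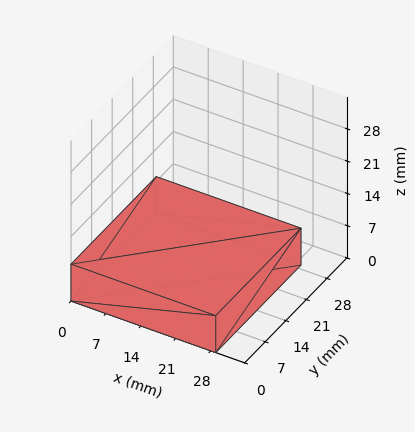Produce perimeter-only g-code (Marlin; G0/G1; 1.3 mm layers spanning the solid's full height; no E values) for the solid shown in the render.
Reading the render: the shape is a rectangular box, roughly 29 × 29 mm footprint and 8 mm tall (dimensions read to the nearest mm from the axis ticks). For the g-code, the solid's height is divided into equal slices at the stated Δz and each level perimeter traced with G1 moves after a G0 lift.

; perimeter-only toolpath
G21 ; units = mm
G90 ; absolute positioning
G28 ; home
; layer 1
G0 Z1.3
G0 X0.0 Y0.0
G1 X29.0 Y0.0
G1 X29.0 Y29.0
G1 X0.0 Y29.0
G1 X0.0 Y0.0
; layer 2
G0 Z2.7
G0 X0.0 Y0.0
G1 X29.0 Y0.0
G1 X29.0 Y29.0
G1 X0.0 Y29.0
G1 X0.0 Y0.0
; layer 3
G0 Z4.0
G0 X0.0 Y0.0
G1 X29.0 Y0.0
G1 X29.0 Y29.0
G1 X0.0 Y29.0
G1 X0.0 Y0.0
; layer 4
G0 Z5.3
G0 X0.0 Y0.0
G1 X29.0 Y0.0
G1 X29.0 Y29.0
G1 X0.0 Y29.0
G1 X0.0 Y0.0
; layer 5
G0 Z6.7
G0 X0.0 Y0.0
G1 X29.0 Y0.0
G1 X29.0 Y29.0
G1 X0.0 Y29.0
G1 X0.0 Y0.0
; layer 6
G0 Z8.0
G0 X0.0 Y0.0
G1 X29.0 Y0.0
G1 X29.0 Y29.0
G1 X0.0 Y29.0
G1 X0.0 Y0.0
M2 ; end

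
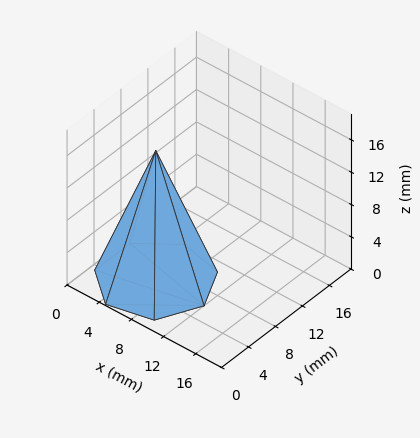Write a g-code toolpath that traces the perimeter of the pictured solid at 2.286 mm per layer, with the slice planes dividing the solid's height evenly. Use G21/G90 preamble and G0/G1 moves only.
Reading the render: the shape is a regular 7-sided pyramid, base circumscribed radius ≈ 6 mm, apex at z ≈ 16 mm (dimensions read to the nearest mm from the axis ticks). For the g-code, the solid's height is divided into equal slices at the stated Δz and each level perimeter traced with G1 moves after a G0 lift.

; perimeter-only toolpath
G21 ; units = mm
G90 ; absolute positioning
G28 ; home
; layer 1
G0 Z2.286
G0 X11.143 Y6.000
G1 X9.207 Y10.021
G1 X4.856 Y11.014
G1 X1.366 Y8.231
G1 X1.366 Y3.769
G1 X4.856 Y0.986
G1 X9.207 Y1.979
G1 X11.143 Y6.000
; layer 2
G0 Z4.571
G0 X10.286 Y6.000
G1 X8.672 Y9.351
G1 X5.046 Y10.179
G1 X2.139 Y7.859
G1 X2.139 Y4.141
G1 X5.046 Y1.821
G1 X8.672 Y2.649
G1 X10.286 Y6.000
; layer 3
G0 Z6.857
G0 X9.429 Y6.000
G1 X8.138 Y8.681
G1 X5.237 Y9.343
G1 X2.911 Y7.487
G1 X2.911 Y4.513
G1 X5.237 Y2.657
G1 X8.138 Y3.319
G1 X9.429 Y6.000
; layer 4
G0 Z9.143
G0 X8.571 Y6.000
G1 X7.603 Y8.010
G1 X5.428 Y8.507
G1 X3.683 Y7.116
G1 X3.683 Y4.884
G1 X5.428 Y3.493
G1 X7.603 Y3.990
G1 X8.571 Y6.000
; layer 5
G0 Z11.429
G0 X7.714 Y6.000
G1 X7.069 Y7.340
G1 X5.619 Y7.671
G1 X4.455 Y6.744
G1 X4.455 Y5.256
G1 X5.619 Y4.329
G1 X7.069 Y4.660
G1 X7.714 Y6.000
; layer 6
G0 Z13.714
G0 X6.857 Y6.000
G1 X6.534 Y6.670
G1 X5.809 Y6.836
G1 X5.228 Y6.372
G1 X5.228 Y5.628
G1 X5.809 Y5.164
G1 X6.534 Y5.330
G1 X6.857 Y6.000
M2 ; end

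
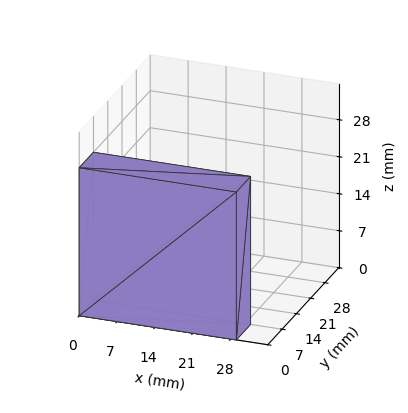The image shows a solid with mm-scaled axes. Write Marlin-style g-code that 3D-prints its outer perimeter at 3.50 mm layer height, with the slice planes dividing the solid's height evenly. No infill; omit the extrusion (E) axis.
Reading the render: the shape is a rectangular box, roughly 29 × 7 mm footprint and 28 mm tall (dimensions read to the nearest mm from the axis ticks). For the g-code, the solid's height is divided into equal slices at the stated Δz and each level perimeter traced with G1 moves after a G0 lift.

; perimeter-only toolpath
G21 ; units = mm
G90 ; absolute positioning
G28 ; home
; layer 1
G0 Z3.50
G0 X0.00 Y0.00
G1 X29.00 Y0.00
G1 X29.00 Y7.00
G1 X0.00 Y7.00
G1 X0.00 Y0.00
; layer 2
G0 Z7.00
G0 X0.00 Y0.00
G1 X29.00 Y0.00
G1 X29.00 Y7.00
G1 X0.00 Y7.00
G1 X0.00 Y0.00
; layer 3
G0 Z10.50
G0 X0.00 Y0.00
G1 X29.00 Y0.00
G1 X29.00 Y7.00
G1 X0.00 Y7.00
G1 X0.00 Y0.00
; layer 4
G0 Z14.00
G0 X0.00 Y0.00
G1 X29.00 Y0.00
G1 X29.00 Y7.00
G1 X0.00 Y7.00
G1 X0.00 Y0.00
; layer 5
G0 Z17.50
G0 X0.00 Y0.00
G1 X29.00 Y0.00
G1 X29.00 Y7.00
G1 X0.00 Y7.00
G1 X0.00 Y0.00
; layer 6
G0 Z21.00
G0 X0.00 Y0.00
G1 X29.00 Y0.00
G1 X29.00 Y7.00
G1 X0.00 Y7.00
G1 X0.00 Y0.00
; layer 7
G0 Z24.50
G0 X0.00 Y0.00
G1 X29.00 Y0.00
G1 X29.00 Y7.00
G1 X0.00 Y7.00
G1 X0.00 Y0.00
; layer 8
G0 Z28.00
G0 X0.00 Y0.00
G1 X29.00 Y0.00
G1 X29.00 Y7.00
G1 X0.00 Y7.00
G1 X0.00 Y0.00
M2 ; end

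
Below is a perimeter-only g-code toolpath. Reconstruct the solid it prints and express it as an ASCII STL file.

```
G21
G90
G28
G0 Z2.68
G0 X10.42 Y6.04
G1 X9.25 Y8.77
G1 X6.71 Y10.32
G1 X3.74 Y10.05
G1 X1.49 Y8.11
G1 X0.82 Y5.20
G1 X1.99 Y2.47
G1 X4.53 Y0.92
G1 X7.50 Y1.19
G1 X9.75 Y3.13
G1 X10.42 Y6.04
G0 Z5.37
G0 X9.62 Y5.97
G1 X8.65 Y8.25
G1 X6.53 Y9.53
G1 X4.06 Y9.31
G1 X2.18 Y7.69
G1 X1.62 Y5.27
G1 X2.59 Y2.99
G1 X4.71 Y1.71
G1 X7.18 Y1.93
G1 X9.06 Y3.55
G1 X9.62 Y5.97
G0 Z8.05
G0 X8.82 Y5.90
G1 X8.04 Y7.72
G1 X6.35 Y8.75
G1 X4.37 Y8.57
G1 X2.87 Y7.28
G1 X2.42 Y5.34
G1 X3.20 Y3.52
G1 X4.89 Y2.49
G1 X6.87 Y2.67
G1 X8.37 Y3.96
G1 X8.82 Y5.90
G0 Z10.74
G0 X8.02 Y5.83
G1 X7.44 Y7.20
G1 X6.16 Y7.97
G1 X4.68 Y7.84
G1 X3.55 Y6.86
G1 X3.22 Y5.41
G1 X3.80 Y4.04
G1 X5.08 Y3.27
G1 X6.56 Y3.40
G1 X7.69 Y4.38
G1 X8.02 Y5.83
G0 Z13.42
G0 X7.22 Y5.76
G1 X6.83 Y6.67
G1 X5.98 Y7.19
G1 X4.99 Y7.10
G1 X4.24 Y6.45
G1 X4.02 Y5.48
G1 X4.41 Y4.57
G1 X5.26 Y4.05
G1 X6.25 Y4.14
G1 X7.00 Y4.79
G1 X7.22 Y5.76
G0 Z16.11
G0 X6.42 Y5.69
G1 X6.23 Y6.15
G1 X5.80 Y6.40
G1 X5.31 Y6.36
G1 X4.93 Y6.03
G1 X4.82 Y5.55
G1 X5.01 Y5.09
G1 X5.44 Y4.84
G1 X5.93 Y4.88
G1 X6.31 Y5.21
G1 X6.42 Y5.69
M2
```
solid part
  facet normal 0.0000 0.0000 -1.0000
    outer loop
      vertex 6.89 11.10 0.00
      vertex 9.86 9.30 0.00
      vertex 11.22 6.11 0.00
    endloop
  endfacet
  facet normal 0.0000 0.0000 -1.0000
    outer loop
      vertex 3.43 10.79 0.00
      vertex 6.89 11.10 0.00
      vertex 11.22 6.11 0.00
    endloop
  endfacet
  facet normal 0.0000 0.0000 -1.0000
    outer loop
      vertex 0.80 8.52 0.00
      vertex 3.43 10.79 0.00
      vertex 11.22 6.11 0.00
    endloop
  endfacet
  facet normal 0.0000 0.0000 -1.0000
    outer loop
      vertex 0.02 5.13 0.00
      vertex 0.80 8.52 0.00
      vertex 11.22 6.11 0.00
    endloop
  endfacet
  facet normal 0.0000 0.0000 -1.0000
    outer loop
      vertex 1.38 1.94 0.00
      vertex 0.02 5.13 0.00
      vertex 11.22 6.11 0.00
    endloop
  endfacet
  facet normal 0.0000 0.0000 -1.0000
    outer loop
      vertex 4.35 0.14 0.00
      vertex 1.38 1.94 0.00
      vertex 11.22 6.11 0.00
    endloop
  endfacet
  facet normal 0.0000 0.0000 -1.0000
    outer loop
      vertex 7.81 0.45 0.00
      vertex 4.35 0.14 0.00
      vertex 11.22 6.11 0.00
    endloop
  endfacet
  facet normal 0.0000 0.0000 -1.0000
    outer loop
      vertex 10.44 2.72 0.00
      vertex 7.81 0.45 0.00
      vertex 11.22 6.11 0.00
    endloop
  endfacet
  facet normal 0.8848 0.3772 0.2735
    outer loop
      vertex 11.22 6.11 0.00
      vertex 9.86 9.30 0.00
      vertex 5.62 5.62 18.79
    endloop
  endfacet
  facet normal 0.4985 0.8226 0.2736
    outer loop
      vertex 9.86 9.30 0.00
      vertex 6.89 11.10 0.00
      vertex 5.62 5.62 18.79
    endloop
  endfacet
  facet normal -0.0858 0.9580 0.2736
    outer loop
      vertex 6.89 11.10 0.00
      vertex 3.43 10.79 0.00
      vertex 5.62 5.62 18.79
    endloop
  endfacet
  facet normal -0.6285 0.7281 0.2736
    outer loop
      vertex 3.43 10.79 0.00
      vertex 0.80 8.52 0.00
      vertex 5.62 5.62 18.79
    endloop
  endfacet
  facet normal -0.9373 0.2157 0.2737
    outer loop
      vertex 0.80 8.52 0.00
      vertex 0.02 5.13 0.00
      vertex 5.62 5.62 18.79
    endloop
  endfacet
  facet normal -0.8848 -0.3772 0.2735
    outer loop
      vertex 0.02 5.13 0.00
      vertex 1.38 1.94 0.00
      vertex 5.62 5.62 18.79
    endloop
  endfacet
  facet normal -0.4985 -0.8226 0.2736
    outer loop
      vertex 1.38 1.94 0.00
      vertex 4.35 0.14 0.00
      vertex 5.62 5.62 18.79
    endloop
  endfacet
  facet normal 0.0858 -0.9580 0.2736
    outer loop
      vertex 4.35 0.14 0.00
      vertex 7.81 0.45 0.00
      vertex 5.62 5.62 18.79
    endloop
  endfacet
  facet normal 0.6285 -0.7281 0.2736
    outer loop
      vertex 7.81 0.45 0.00
      vertex 10.44 2.72 0.00
      vertex 5.62 5.62 18.79
    endloop
  endfacet
  facet normal 0.9373 -0.2157 0.2737
    outer loop
      vertex 10.44 2.72 0.00
      vertex 11.22 6.11 0.00
      vertex 5.62 5.62 18.79
    endloop
  endfacet
endsolid part

The G0 Z moves step by Δz≈2.68 mm. The G1 loops shrink linearly with z, so the solid tapers from its base footprint up to z≈18.8. Closing with a flat bottom cap and the tapered top and triangulating gives 18 facets — a regular 10-sided pyramid, base circumscribed radius ≈ 5.62 mm, apex at z ≈ 18.8 mm.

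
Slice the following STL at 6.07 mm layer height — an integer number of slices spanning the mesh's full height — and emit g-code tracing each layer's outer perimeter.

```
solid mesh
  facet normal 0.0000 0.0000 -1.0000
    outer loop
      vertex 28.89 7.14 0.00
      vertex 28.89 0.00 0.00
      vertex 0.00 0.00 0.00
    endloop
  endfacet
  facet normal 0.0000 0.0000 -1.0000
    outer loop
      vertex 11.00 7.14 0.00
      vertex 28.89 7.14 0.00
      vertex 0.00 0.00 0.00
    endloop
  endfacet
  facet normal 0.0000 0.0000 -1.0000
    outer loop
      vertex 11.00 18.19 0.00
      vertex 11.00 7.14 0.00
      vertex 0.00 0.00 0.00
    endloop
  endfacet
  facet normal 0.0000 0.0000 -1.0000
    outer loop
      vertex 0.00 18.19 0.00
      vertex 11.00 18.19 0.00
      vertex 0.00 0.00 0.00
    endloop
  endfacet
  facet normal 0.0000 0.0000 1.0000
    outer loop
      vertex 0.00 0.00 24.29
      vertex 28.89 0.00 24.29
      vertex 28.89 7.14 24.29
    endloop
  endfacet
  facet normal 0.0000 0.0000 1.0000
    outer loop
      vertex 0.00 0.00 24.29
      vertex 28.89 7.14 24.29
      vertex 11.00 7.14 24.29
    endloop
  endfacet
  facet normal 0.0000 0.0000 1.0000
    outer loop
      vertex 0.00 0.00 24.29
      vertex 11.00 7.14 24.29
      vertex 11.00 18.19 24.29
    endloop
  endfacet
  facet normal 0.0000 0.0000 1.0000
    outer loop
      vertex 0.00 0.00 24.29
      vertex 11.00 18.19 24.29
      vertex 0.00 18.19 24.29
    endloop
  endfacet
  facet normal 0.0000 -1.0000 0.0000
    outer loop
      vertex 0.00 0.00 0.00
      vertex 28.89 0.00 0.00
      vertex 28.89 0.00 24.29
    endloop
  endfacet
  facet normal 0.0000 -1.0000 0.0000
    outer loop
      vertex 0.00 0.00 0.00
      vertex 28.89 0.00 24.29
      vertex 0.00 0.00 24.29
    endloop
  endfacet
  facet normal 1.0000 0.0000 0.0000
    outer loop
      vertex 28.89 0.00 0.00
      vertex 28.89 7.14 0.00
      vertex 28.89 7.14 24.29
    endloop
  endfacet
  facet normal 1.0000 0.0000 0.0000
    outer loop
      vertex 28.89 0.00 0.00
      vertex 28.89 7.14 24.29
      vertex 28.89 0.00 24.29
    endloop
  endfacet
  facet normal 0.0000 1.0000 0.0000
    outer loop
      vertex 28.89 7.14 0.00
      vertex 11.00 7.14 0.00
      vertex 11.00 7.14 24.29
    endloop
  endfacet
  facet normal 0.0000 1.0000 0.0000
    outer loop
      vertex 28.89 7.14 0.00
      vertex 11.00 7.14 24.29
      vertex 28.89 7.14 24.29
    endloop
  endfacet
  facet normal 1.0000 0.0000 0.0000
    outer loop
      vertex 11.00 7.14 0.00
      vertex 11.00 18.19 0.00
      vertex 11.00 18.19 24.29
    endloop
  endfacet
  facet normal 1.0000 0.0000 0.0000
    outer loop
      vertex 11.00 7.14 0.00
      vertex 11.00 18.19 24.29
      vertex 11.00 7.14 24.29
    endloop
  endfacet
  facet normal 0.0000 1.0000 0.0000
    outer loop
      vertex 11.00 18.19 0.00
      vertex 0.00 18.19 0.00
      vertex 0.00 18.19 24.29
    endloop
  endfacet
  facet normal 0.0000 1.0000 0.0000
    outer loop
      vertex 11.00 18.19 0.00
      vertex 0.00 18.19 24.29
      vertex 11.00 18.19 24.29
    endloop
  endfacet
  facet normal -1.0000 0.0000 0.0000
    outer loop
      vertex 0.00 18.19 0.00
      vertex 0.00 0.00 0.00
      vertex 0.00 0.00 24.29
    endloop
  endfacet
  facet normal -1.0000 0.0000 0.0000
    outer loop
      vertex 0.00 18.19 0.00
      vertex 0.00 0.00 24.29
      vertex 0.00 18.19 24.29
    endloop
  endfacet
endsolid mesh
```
; perimeter-only toolpath
G21 ; units = mm
G90 ; absolute positioning
G28 ; home
; layer 1
G0 Z6.07
G0 X0.00 Y0.00
G1 X28.89 Y0.00
G1 X28.89 Y7.14
G1 X11.00 Y7.14
G1 X11.00 Y18.19
G1 X0.00 Y18.19
G1 X0.00 Y0.00
; layer 2
G0 Z12.14
G0 X0.00 Y0.00
G1 X28.89 Y0.00
G1 X28.89 Y7.14
G1 X11.00 Y7.14
G1 X11.00 Y18.19
G1 X0.00 Y18.19
G1 X0.00 Y0.00
; layer 3
G0 Z18.22
G0 X0.00 Y0.00
G1 X28.89 Y0.00
G1 X28.89 Y7.14
G1 X11.00 Y7.14
G1 X11.00 Y18.19
G1 X0.00 Y18.19
G1 X0.00 Y0.00
; layer 4
G0 Z24.29
G0 X0.00 Y0.00
G1 X28.89 Y0.00
G1 X28.89 Y7.14
G1 X11.00 Y7.14
G1 X11.00 Y18.19
G1 X0.00 Y18.19
G1 X0.00 Y0.00
M2 ; end

The solid is an L-shaped prism: outer 28.9 × 18.2 mm, arm thicknesses ≈ 7.14 mm (horizontal) and 11 mm (vertical), extruded 24.3 mm in z. Slicing at Δz = 6.07 mm — 4 equal slices spanning the solid's height, so layer i sits at z = i·h/4 — gives 4 non-empty perimeters. Each is a 6-segment closed polygon; G0 lifts to the layer z and rapids to the start vertex, then G1 traces the edges.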